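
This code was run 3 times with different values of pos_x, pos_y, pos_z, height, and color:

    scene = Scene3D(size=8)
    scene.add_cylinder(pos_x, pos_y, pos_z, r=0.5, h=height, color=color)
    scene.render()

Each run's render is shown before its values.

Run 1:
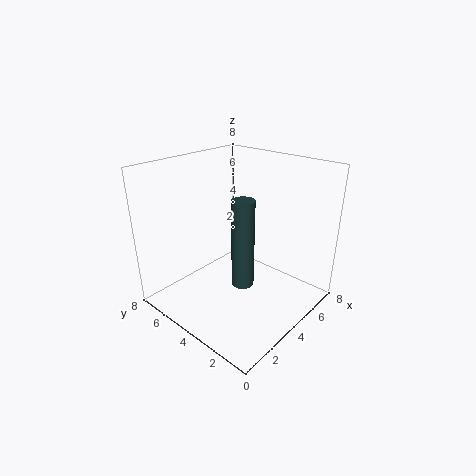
pos_x = 1.5
pos_y = 1.5
pos_z = 3.5
height = 4
color = 'darkslategray'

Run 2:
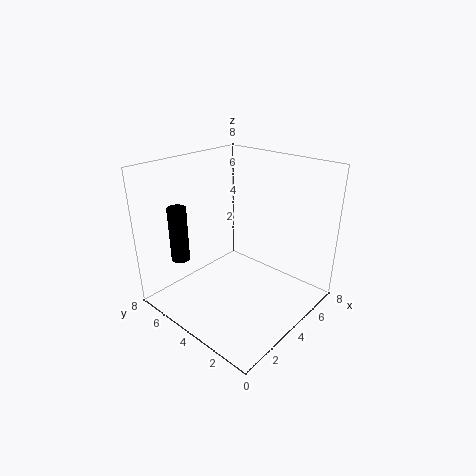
pos_x = 1.5
pos_y = 6
pos_z = 3
height = 3
color = 'black'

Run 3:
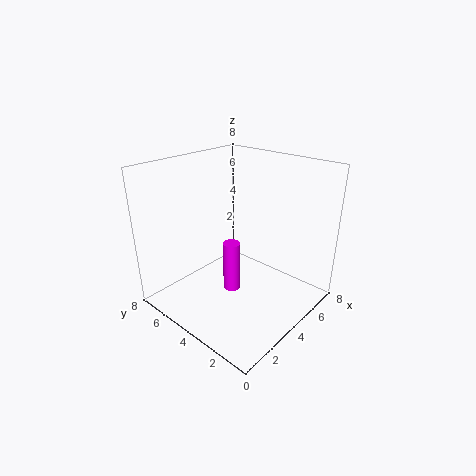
pos_x = 4
pos_y = 4.5
pos_z = 0.5
height = 3
color = 'magenta'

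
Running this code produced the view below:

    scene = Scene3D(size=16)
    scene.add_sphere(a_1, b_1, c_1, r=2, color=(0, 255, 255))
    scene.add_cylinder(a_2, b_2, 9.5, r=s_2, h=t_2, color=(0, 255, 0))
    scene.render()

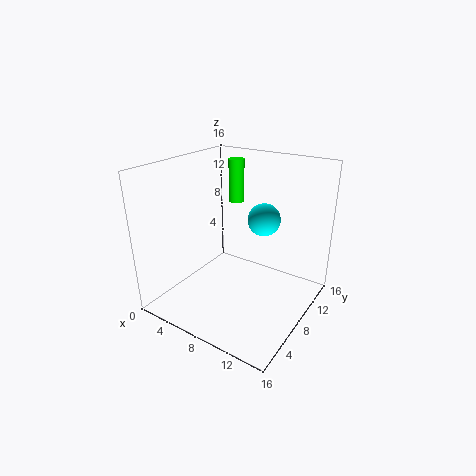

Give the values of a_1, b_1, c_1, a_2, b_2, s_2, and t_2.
a_1 = 8.5, b_1 = 13, c_1 = 8.5, a_2 = 3.5, b_2 = 14.5, s_2 = 1, t_2 = 5.5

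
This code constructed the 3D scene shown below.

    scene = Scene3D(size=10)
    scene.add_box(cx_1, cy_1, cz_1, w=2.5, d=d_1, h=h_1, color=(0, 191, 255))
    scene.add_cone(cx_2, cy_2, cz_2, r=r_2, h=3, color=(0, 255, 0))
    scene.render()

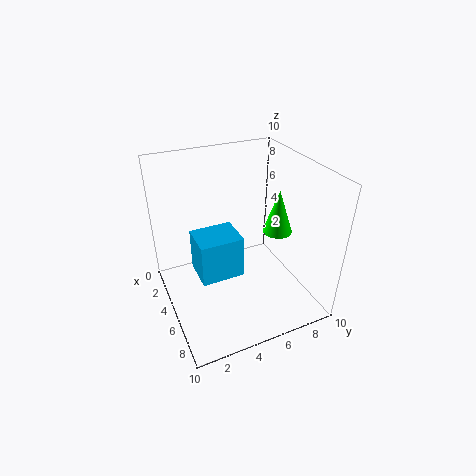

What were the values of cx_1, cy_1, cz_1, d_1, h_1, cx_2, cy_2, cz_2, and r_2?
cx_1 = 3.5; cy_1 = 2; cz_1 = 2.5; d_1 = 3; h_1 = 3; cx_2 = 6; cy_2 = 7.5; cz_2 = 5.5; r_2 = 1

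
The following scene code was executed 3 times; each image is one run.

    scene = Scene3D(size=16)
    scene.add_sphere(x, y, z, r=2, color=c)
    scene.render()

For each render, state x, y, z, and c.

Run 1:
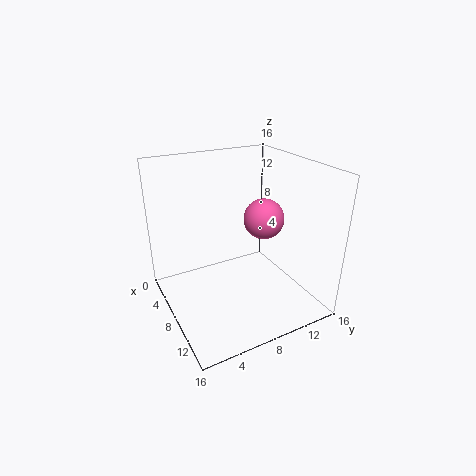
x = 11.5
y = 9
z = 11.5
c = 'hotpink'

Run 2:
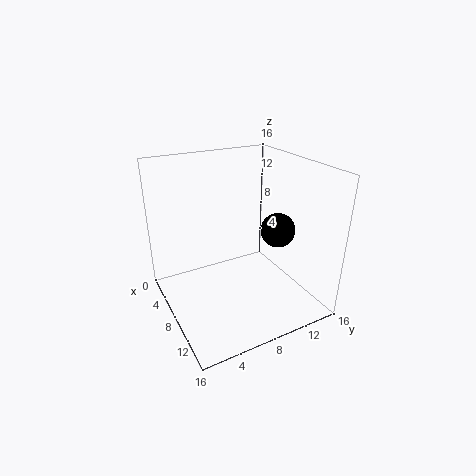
x = 8.5
y = 13
z = 8
c = 'black'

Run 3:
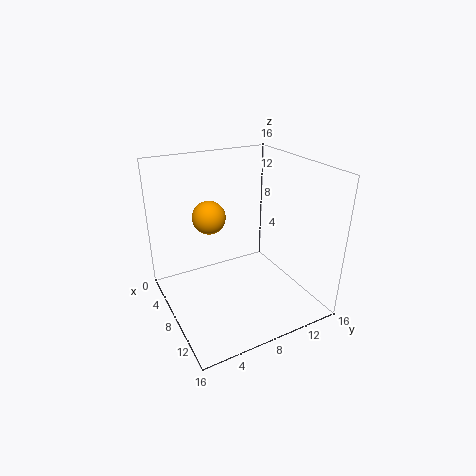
x = 3.5
y = 6.5
z = 9
c = 'orange'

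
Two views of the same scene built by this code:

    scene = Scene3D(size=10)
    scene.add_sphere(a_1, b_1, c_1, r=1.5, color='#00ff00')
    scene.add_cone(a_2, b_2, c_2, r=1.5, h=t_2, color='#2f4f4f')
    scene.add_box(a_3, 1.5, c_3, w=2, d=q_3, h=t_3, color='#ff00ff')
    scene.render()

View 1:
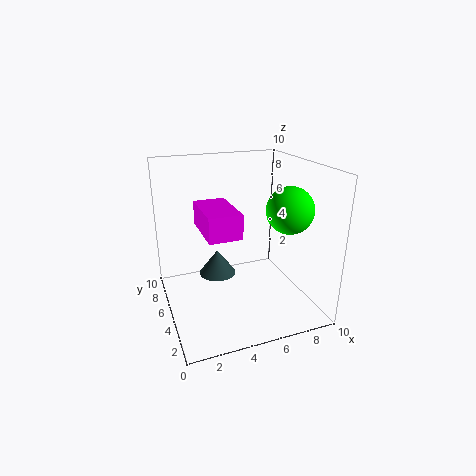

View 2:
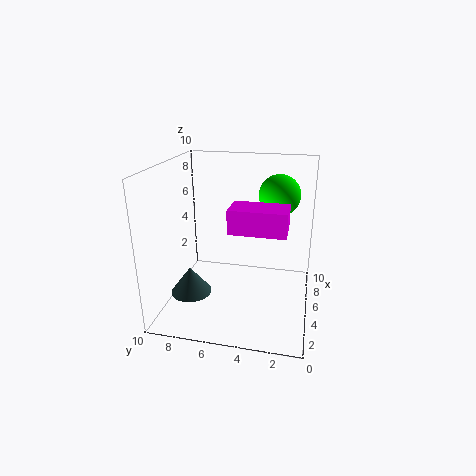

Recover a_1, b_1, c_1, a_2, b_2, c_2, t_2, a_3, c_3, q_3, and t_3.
a_1 = 7.5
b_1 = 2.5
c_1 = 7.5
a_2 = 4.5
b_2 = 8.5
c_2 = 0.5
t_2 = 2
a_3 = 2
c_3 = 6.5
q_3 = 3.5
t_3 = 1.5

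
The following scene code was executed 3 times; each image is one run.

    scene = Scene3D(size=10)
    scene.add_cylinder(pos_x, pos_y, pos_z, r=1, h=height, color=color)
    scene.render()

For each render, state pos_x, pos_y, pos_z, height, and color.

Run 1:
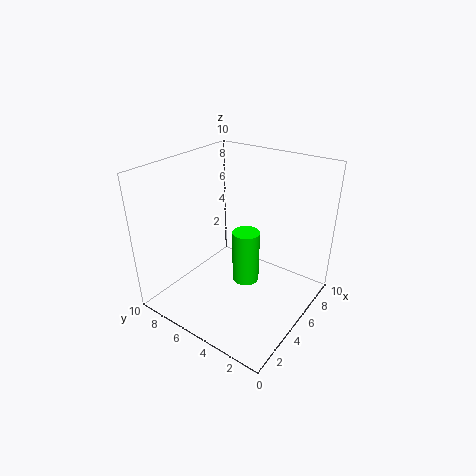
pos_x = 6, pos_y = 5, pos_z = 1, height = 4, color = 'lime'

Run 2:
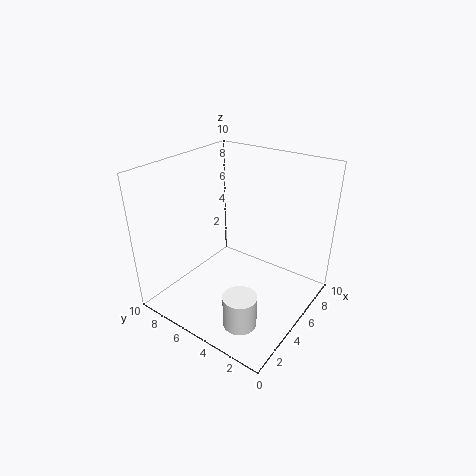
pos_x = 1, pos_y = 2, pos_z = 2, height = 2, color = 'white'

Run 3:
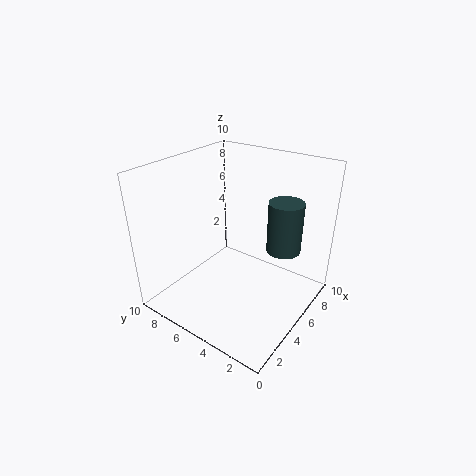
pos_x = 4, pos_y = 1, pos_z = 6, height = 3, color = 'darkslategray'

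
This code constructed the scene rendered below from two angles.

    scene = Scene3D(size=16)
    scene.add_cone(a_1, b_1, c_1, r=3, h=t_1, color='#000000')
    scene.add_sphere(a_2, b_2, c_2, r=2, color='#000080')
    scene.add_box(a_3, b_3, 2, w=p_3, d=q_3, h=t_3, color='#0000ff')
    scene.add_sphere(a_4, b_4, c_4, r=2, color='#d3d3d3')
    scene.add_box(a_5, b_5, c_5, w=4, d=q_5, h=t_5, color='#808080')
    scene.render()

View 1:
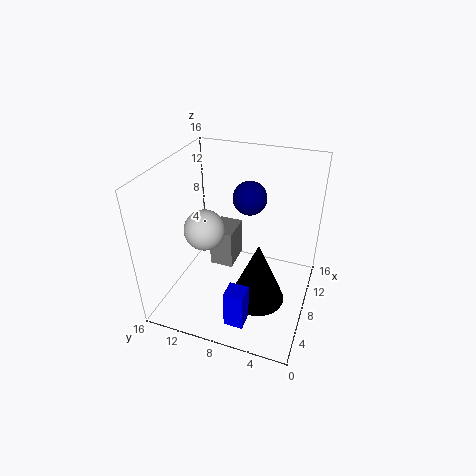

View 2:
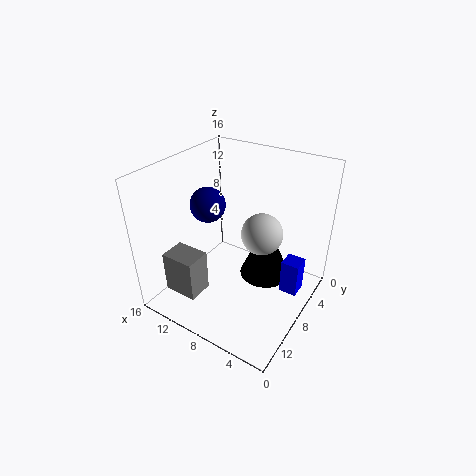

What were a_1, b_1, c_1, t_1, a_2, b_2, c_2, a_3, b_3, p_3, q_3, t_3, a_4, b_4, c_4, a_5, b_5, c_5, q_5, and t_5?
a_1 = 6; b_1 = 5; c_1 = 2; t_1 = 7; a_2 = 12; b_2 = 8; c_2 = 11; a_3 = 1; b_3 = 5; p_3 = 2; q_3 = 2; t_3 = 4; a_4 = 4; b_4 = 10; c_4 = 11; a_5 = 11; b_5 = 10; c_5 = 1; q_5 = 3; t_5 = 5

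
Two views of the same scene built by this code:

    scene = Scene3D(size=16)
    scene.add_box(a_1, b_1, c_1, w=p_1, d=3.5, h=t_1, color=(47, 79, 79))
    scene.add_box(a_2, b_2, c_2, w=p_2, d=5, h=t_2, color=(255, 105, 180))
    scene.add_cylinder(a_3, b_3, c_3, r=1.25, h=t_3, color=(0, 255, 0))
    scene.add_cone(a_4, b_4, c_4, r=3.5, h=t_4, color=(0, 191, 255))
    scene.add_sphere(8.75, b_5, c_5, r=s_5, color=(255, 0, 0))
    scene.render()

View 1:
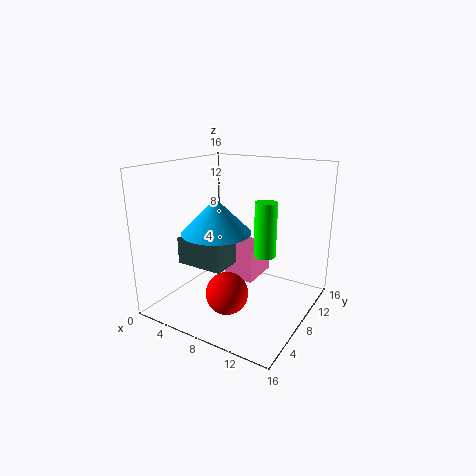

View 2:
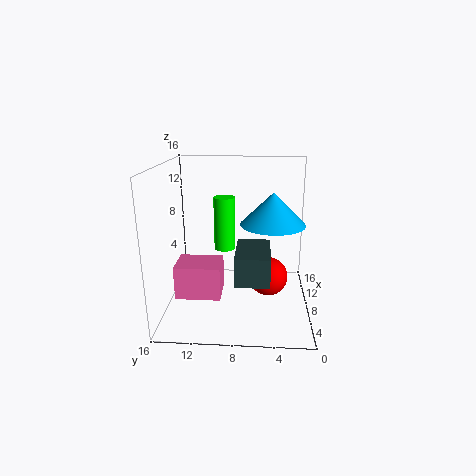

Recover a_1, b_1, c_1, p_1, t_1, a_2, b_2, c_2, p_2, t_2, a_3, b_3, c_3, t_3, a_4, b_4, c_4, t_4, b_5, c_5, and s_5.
a_1 = 2.25
b_1 = 4.5
c_1 = 5
p_1 = 5.5
t_1 = 3
a_2 = 5
b_2 = 9.75
c_2 = 1.75
p_2 = 3.75
t_2 = 3.75
a_3 = 10.5
b_3 = 9.75
c_3 = 5.75
t_3 = 6.25
a_4 = 7.75
b_4 = 4.25
c_4 = 9.75
t_4 = 3.5
b_5 = 4.5
c_5 = 3
s_5 = 2.25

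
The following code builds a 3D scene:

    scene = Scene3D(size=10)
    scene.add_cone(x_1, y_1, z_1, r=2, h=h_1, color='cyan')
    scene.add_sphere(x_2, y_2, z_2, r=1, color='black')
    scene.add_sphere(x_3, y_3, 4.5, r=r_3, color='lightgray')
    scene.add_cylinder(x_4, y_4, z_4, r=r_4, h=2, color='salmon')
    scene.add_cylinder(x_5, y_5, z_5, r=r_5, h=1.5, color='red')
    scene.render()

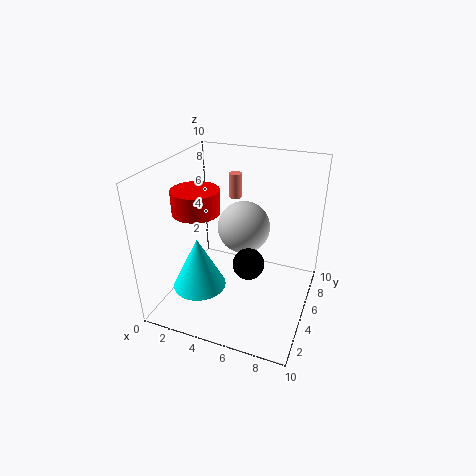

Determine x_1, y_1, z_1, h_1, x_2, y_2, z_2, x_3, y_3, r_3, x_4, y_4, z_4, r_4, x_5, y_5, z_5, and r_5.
x_1 = 2
y_1 = 4.5
z_1 = 0.5
h_1 = 4
x_2 = 6.5
y_2 = 3
z_2 = 4.5
x_3 = 4.5
y_3 = 7.5
r_3 = 2
x_4 = 3
y_4 = 9.5
z_4 = 6
r_4 = 0.5
x_5 = 3
y_5 = 3
z_5 = 7.5
r_5 = 1.5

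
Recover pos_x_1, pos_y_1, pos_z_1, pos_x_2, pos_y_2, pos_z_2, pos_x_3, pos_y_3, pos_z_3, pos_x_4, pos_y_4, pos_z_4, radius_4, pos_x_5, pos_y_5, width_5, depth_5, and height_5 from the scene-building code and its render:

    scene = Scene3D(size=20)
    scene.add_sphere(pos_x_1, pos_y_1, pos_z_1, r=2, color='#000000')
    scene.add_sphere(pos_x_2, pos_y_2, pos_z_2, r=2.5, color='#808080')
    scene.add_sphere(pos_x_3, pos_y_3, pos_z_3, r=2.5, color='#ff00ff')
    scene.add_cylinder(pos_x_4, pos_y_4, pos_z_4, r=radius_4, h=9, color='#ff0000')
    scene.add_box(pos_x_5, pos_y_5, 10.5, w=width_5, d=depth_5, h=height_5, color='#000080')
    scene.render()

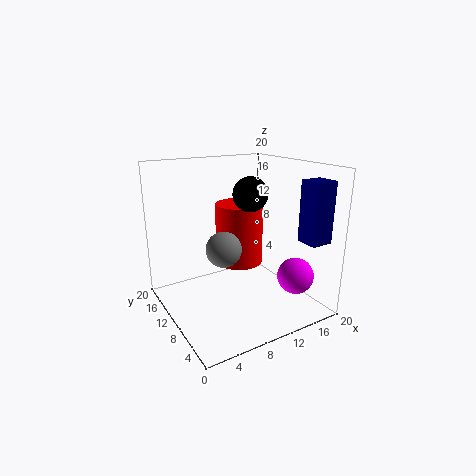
pos_x_1 = 8
pos_y_1 = 4
pos_z_1 = 17.5
pos_x_2 = 8
pos_y_2 = 10.5
pos_z_2 = 8.5
pos_x_3 = 16
pos_y_3 = 4.5
pos_z_3 = 5
pos_x_4 = 12
pos_y_4 = 13
pos_z_4 = 5
radius_4 = 3.5
pos_x_5 = 15.5
pos_y_5 = 1
width_5 = 3
depth_5 = 3
height_5 = 8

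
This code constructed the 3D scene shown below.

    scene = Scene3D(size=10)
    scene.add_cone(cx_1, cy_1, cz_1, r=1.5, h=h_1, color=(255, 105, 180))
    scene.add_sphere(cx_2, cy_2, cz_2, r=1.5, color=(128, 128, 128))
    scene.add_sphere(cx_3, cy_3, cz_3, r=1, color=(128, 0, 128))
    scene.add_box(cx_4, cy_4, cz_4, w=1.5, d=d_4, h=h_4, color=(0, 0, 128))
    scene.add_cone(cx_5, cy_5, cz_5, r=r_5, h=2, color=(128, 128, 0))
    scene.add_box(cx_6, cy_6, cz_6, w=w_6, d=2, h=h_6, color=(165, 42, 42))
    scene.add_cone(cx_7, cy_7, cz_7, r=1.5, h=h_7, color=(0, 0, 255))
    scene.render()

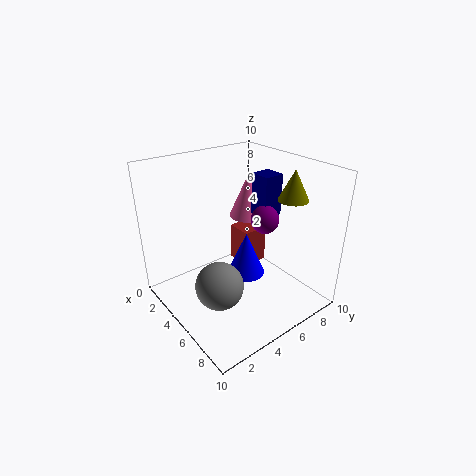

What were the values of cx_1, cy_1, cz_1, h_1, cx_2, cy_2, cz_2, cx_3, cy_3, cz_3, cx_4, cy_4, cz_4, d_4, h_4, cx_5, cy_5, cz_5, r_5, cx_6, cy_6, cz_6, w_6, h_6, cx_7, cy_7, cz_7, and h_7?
cx_1 = 2.5; cy_1 = 8; cz_1 = 5; h_1 = 3.5; cx_2 = 7; cy_2 = 2; cz_2 = 3.5; cx_3 = 5.5; cy_3 = 7; cz_3 = 6; cx_4 = 4; cy_4 = 7; cz_4 = 6; d_4 = 1.5; h_4 = 3; cx_5 = 7.5; cy_5 = 7.5; cz_5 = 8; r_5 = 1; cx_6 = 1.5; cy_6 = 7; cz_6 = 1; w_6 = 2; h_6 = 3; cx_7 = 3.5; cy_7 = 7; cz_7 = 0.5; h_7 = 3.5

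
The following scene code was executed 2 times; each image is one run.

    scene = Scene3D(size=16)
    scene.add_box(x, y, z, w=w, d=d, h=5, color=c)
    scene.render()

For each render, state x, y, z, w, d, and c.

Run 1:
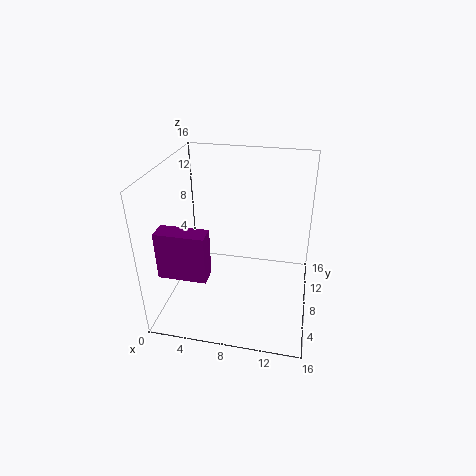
x = 1, y = 2, z = 6, w = 5, d = 2, c = 'purple'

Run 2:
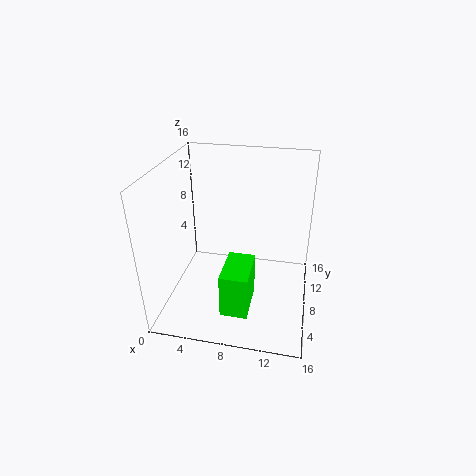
x = 7, y = 3, z = 1, w = 3, d = 5, c = 'lime'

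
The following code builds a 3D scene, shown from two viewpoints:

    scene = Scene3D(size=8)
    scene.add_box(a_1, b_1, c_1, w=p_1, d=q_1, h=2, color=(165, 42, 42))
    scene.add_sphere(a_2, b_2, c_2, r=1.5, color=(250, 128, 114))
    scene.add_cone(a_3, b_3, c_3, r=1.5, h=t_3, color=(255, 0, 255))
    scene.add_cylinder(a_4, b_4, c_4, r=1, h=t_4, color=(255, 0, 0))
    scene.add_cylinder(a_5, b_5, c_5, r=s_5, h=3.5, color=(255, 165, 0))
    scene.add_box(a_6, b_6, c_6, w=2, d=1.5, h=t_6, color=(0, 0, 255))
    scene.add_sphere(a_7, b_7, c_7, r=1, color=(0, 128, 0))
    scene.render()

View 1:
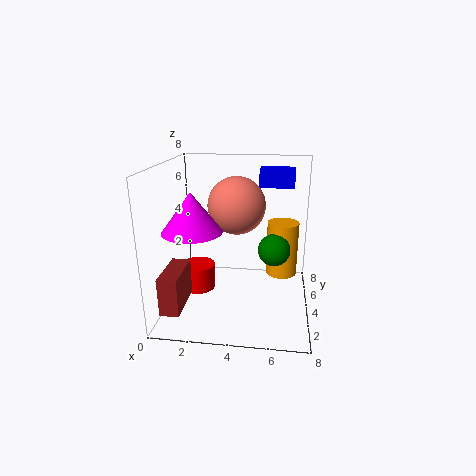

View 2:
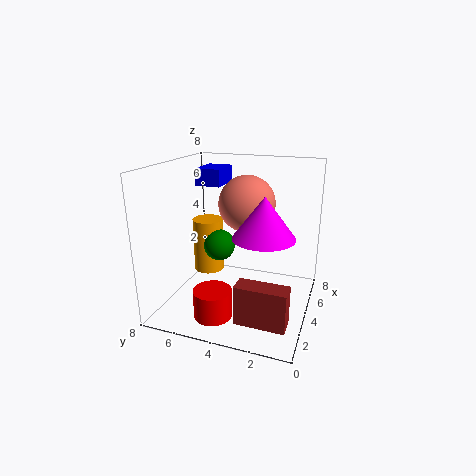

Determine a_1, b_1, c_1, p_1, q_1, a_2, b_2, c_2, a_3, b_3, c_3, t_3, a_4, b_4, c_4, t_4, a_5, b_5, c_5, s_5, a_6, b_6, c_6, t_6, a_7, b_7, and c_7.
a_1 = 0.5; b_1 = 0.5; c_1 = 1; p_1 = 1; q_1 = 2.5; a_2 = 4; b_2 = 3.5; c_2 = 6; a_3 = 2; b_3 = 2; c_3 = 5; t_3 = 2; a_4 = 1.5; b_4 = 4.5; c_4 = 0.5; t_4 = 1.5; a_5 = 6.5; b_5 = 7; c_5 = 0.5; s_5 = 1; a_6 = 5; b_6 = 5.5; c_6 = 6.5; t_6 = 1; a_7 = 6; b_7 = 6; c_7 = 2.5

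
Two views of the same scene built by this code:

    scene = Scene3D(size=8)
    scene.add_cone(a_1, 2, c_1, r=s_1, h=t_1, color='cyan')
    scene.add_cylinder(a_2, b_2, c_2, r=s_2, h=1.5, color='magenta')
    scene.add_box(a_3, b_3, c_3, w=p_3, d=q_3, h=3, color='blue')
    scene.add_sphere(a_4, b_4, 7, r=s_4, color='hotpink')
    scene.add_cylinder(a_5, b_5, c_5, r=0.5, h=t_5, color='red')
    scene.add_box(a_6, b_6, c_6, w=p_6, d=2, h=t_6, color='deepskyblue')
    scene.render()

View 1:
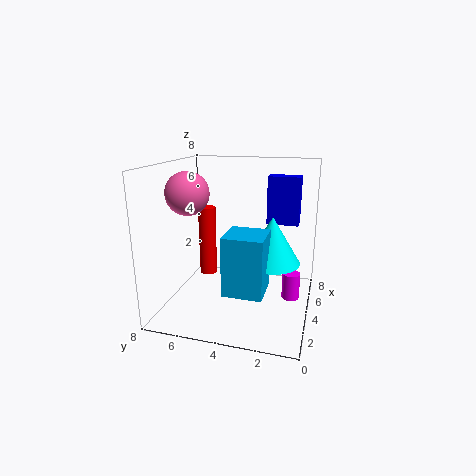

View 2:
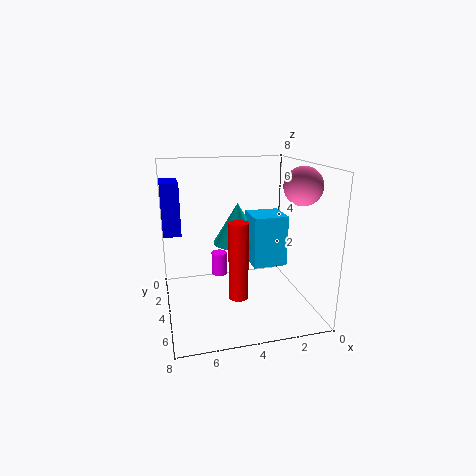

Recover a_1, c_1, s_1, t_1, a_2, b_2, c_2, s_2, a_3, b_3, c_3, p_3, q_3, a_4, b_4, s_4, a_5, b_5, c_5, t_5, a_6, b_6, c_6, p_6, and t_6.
a_1 = 3.5; c_1 = 3; s_1 = 1.5; t_1 = 2.5; a_2 = 4.5; b_2 = 1; c_2 = 0.5; s_2 = 0.5; a_3 = 7; b_3 = 1; c_3 = 4; p_3 = 1; q_3 = 2; a_4 = 1; b_4 = 5.5; s_4 = 1; a_5 = 4.5; b_5 = 6; c_5 = 1.5; t_5 = 4; a_6 = 1; b_6 = 2; c_6 = 2; p_6 = 2; t_6 = 3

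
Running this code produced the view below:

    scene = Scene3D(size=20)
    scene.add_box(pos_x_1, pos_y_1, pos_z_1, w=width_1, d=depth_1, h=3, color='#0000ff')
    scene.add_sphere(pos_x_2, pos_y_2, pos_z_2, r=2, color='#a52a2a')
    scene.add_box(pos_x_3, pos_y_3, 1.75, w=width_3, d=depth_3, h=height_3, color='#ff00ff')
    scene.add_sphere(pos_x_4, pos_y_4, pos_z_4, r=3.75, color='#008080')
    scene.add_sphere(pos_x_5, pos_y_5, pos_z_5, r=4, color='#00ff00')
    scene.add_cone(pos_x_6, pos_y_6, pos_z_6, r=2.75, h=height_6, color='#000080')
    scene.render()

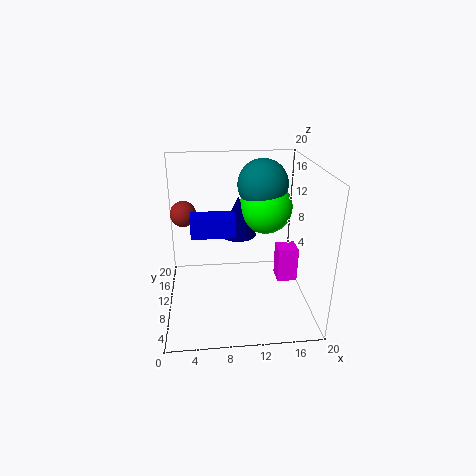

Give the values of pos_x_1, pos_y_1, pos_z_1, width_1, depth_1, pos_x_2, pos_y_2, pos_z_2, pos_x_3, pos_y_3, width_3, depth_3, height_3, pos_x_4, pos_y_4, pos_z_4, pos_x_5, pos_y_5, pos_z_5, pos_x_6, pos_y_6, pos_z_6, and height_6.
pos_x_1 = 3.5, pos_y_1 = 10.5, pos_z_1 = 9.75, width_1 = 6.25, depth_1 = 3, pos_x_2 = 2.25, pos_y_2 = 16.75, pos_z_2 = 11.25, pos_x_3 = 16.25, pos_y_3 = 11, width_3 = 3, depth_3 = 3, height_3 = 5.25, pos_x_4 = 14.25, pos_y_4 = 15.25, pos_z_4 = 16, pos_x_5 = 14.75, pos_y_5 = 15, pos_z_5 = 12.5, pos_x_6 = 10.5, pos_y_6 = 14.5, pos_z_6 = 8.5, height_6 = 6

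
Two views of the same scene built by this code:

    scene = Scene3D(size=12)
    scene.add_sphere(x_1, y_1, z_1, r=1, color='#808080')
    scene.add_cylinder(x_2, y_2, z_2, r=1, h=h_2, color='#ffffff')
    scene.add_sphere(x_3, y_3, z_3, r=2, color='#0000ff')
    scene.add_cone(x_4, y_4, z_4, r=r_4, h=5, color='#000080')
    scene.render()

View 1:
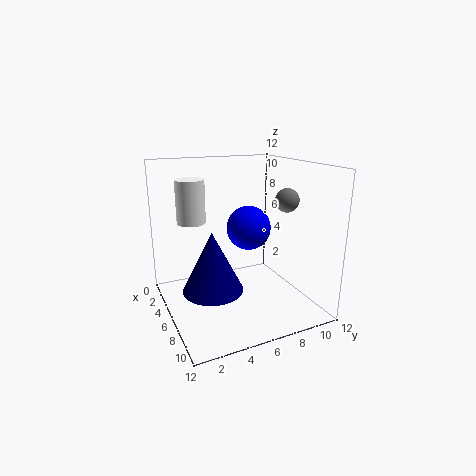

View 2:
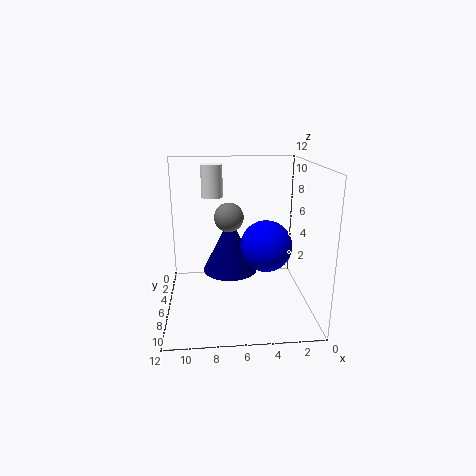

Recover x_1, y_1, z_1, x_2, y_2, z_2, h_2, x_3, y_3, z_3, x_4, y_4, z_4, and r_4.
x_1 = 7; y_1 = 10; z_1 = 9; x_2 = 8; y_2 = 1.5; z_2 = 8.5; h_2 = 3; x_3 = 4; y_3 = 8; z_3 = 6; x_4 = 6.5; y_4 = 3.5; z_4 = 2; r_4 = 2.5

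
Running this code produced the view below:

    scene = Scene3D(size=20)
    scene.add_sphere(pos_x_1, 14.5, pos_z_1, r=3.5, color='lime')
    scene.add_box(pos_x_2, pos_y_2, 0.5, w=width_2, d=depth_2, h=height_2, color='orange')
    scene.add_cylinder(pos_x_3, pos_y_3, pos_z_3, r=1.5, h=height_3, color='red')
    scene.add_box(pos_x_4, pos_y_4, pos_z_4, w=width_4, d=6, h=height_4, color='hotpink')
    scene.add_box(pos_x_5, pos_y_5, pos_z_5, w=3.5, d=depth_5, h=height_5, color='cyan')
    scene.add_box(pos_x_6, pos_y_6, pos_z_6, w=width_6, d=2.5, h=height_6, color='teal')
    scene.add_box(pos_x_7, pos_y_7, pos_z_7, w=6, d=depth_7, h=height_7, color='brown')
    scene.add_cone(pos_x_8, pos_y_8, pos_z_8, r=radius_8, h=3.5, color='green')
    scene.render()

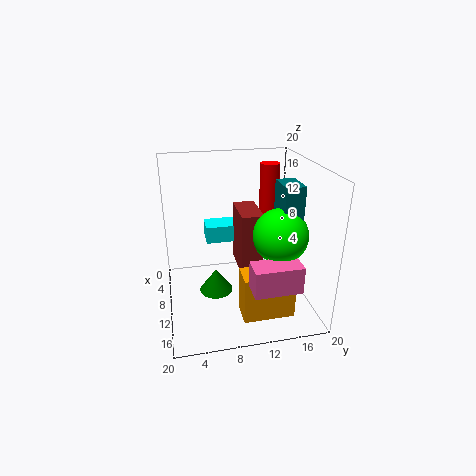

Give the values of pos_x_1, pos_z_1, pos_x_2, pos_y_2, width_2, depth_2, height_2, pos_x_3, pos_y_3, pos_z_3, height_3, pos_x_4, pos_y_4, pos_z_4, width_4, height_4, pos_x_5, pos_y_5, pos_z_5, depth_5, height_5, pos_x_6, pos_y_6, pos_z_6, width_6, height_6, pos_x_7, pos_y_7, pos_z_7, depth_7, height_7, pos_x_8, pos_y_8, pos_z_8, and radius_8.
pos_x_1 = 14.5
pos_z_1 = 12
pos_x_2 = 13
pos_y_2 = 9.5
width_2 = 3.5
depth_2 = 7
height_2 = 6.5
pos_x_3 = 3
pos_y_3 = 16.5
pos_z_3 = 10
height_3 = 8.5
pos_x_4 = 16.5
pos_y_4 = 10
pos_z_4 = 6.5
width_4 = 3
height_4 = 3.5
pos_x_5 = 3.5
pos_y_5 = 6
pos_z_5 = 8
depth_5 = 5
height_5 = 2.5
pos_x_6 = 11.5
pos_y_6 = 14.5
pos_z_6 = 14
width_6 = 4
height_6 = 4.5
pos_x_7 = 6.5
pos_y_7 = 10
pos_z_7 = 5.5
depth_7 = 3
height_7 = 8.5
pos_x_8 = 8
pos_y_8 = 7
pos_z_8 = 0.5
radius_8 = 2.5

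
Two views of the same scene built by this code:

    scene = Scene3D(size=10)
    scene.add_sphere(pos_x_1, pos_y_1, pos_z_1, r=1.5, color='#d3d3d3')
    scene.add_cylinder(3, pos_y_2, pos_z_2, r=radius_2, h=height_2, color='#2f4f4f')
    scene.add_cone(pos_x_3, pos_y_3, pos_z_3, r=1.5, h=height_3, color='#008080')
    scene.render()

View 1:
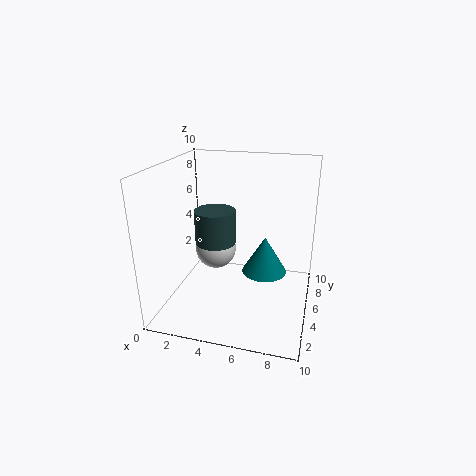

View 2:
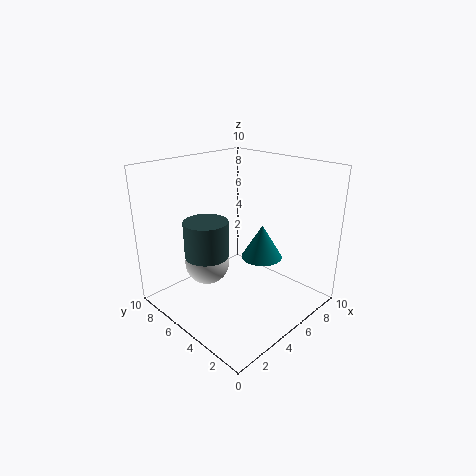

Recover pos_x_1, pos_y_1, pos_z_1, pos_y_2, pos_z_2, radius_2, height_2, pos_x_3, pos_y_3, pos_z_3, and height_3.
pos_x_1 = 3, pos_y_1 = 6, pos_z_1 = 3.5, pos_y_2 = 6, pos_z_2 = 4, radius_2 = 1.5, height_2 = 2.5, pos_x_3 = 7, pos_y_3 = 4.5, pos_z_3 = 3, height_3 = 2.5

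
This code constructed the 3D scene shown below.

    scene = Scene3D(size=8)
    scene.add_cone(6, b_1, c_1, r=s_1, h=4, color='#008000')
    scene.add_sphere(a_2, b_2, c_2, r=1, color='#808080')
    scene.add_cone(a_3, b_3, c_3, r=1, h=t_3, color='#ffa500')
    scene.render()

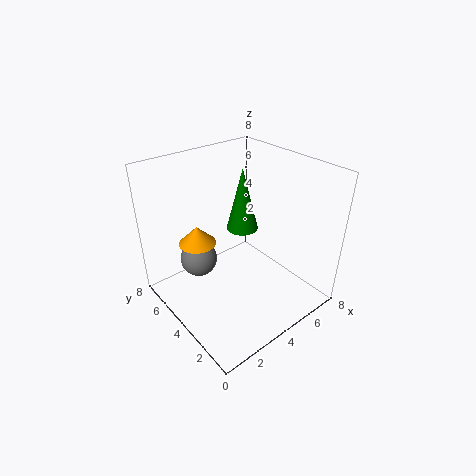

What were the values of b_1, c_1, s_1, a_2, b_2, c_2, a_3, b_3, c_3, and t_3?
b_1 = 6, c_1 = 3, s_1 = 1, a_2 = 2, b_2 = 5, c_2 = 3, a_3 = 2, b_3 = 5, c_3 = 4, t_3 = 1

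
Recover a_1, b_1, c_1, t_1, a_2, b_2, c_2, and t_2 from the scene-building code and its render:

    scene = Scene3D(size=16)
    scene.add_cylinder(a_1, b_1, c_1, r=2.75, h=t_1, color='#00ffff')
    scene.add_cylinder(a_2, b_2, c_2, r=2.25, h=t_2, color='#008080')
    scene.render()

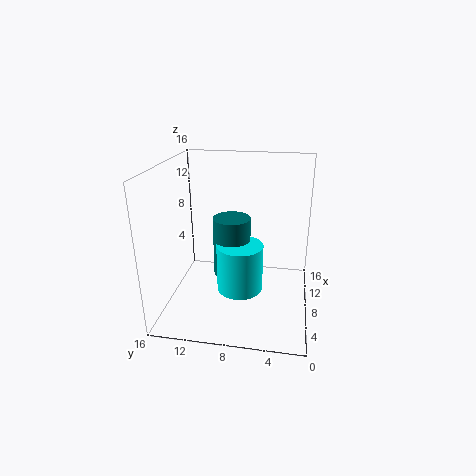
a_1 = 9.25, b_1 = 8, c_1 = 0.75, t_1 = 5.75, a_2 = 10.75, b_2 = 9.25, c_2 = 2, t_2 = 7.25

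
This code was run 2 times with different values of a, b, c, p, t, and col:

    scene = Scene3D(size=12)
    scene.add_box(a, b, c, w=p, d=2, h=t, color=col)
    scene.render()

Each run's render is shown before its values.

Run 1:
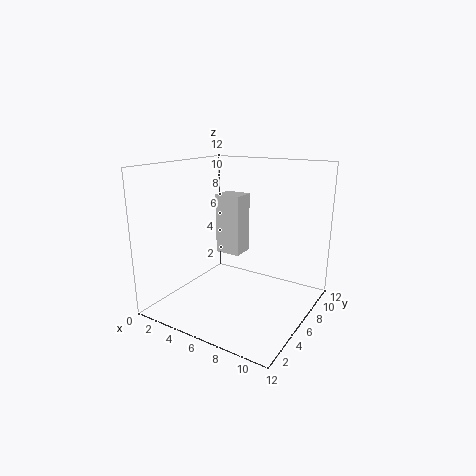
a = 3.25, b = 6.75, c = 4, p = 2.25, t = 5.25, col = 'lightgray'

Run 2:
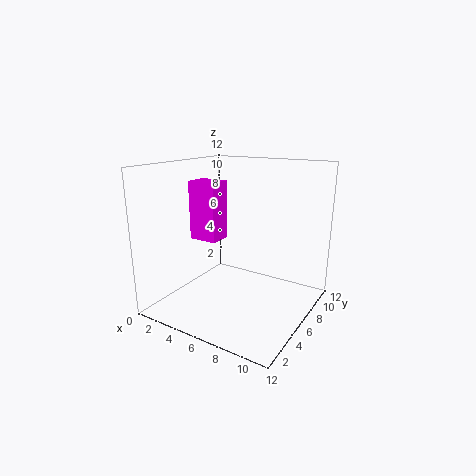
a = 1.75, b = 5, c = 5.5, p = 2.5, t = 5, col = 'magenta'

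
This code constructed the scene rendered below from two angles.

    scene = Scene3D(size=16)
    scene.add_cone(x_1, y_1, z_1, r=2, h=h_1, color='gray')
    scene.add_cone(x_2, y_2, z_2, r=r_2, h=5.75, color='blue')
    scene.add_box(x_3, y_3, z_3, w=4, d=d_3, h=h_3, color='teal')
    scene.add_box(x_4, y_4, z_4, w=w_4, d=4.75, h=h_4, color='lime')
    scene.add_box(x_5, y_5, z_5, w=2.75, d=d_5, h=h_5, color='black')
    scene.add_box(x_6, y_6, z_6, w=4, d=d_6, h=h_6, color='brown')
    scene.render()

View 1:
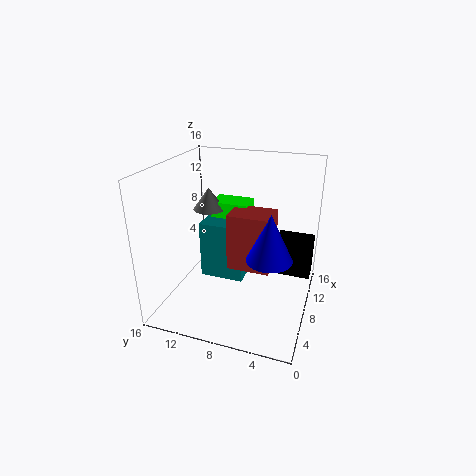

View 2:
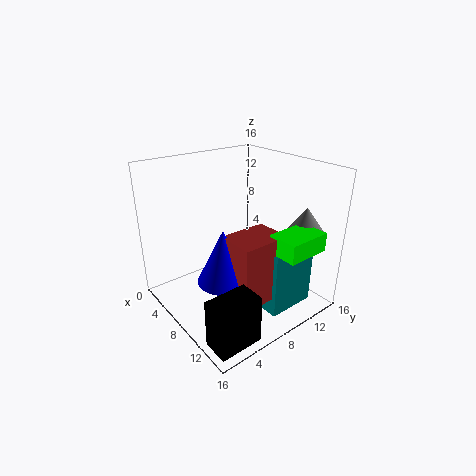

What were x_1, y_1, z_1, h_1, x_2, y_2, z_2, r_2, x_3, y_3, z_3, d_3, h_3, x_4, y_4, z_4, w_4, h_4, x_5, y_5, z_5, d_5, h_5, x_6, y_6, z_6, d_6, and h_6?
x_1 = 12.75; y_1 = 13.5; z_1 = 9; h_1 = 2.75; x_2 = 9.75; y_2 = 4.75; z_2 = 4.75; r_2 = 2.75; x_3 = 10; y_3 = 8.25; z_3 = 0.75; d_3 = 5.5; h_3 = 7.25; x_4 = 12.5; y_4 = 8.5; z_4 = 8; w_4 = 3.25; h_4 = 2; x_5 = 13; y_5 = 0.25; z_5 = 1; d_5 = 4.5; h_5 = 5; x_6 = 9.5; y_6 = 4.75; z_6 = 2.75; d_6 = 5.25; h_6 = 7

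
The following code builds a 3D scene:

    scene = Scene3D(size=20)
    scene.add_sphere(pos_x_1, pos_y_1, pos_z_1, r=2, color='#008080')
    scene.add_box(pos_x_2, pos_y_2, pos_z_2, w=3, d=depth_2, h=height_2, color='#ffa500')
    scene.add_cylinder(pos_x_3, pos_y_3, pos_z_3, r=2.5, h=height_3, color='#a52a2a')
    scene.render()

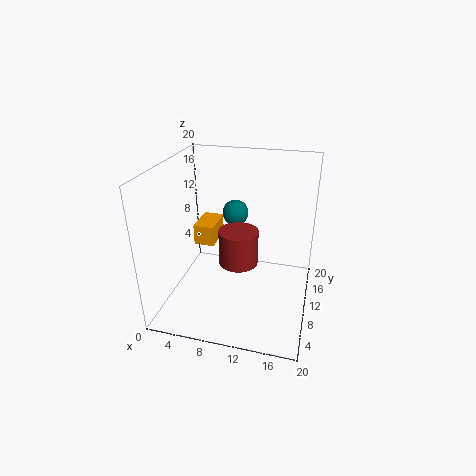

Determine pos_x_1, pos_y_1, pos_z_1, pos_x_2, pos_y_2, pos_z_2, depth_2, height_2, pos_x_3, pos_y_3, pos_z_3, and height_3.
pos_x_1 = 8, pos_y_1 = 16, pos_z_1 = 11, pos_x_2 = 3, pos_y_2 = 11, pos_z_2 = 7.5, depth_2 = 5, height_2 = 3, pos_x_3 = 11, pos_y_3 = 6.5, pos_z_3 = 8.5, height_3 = 4.5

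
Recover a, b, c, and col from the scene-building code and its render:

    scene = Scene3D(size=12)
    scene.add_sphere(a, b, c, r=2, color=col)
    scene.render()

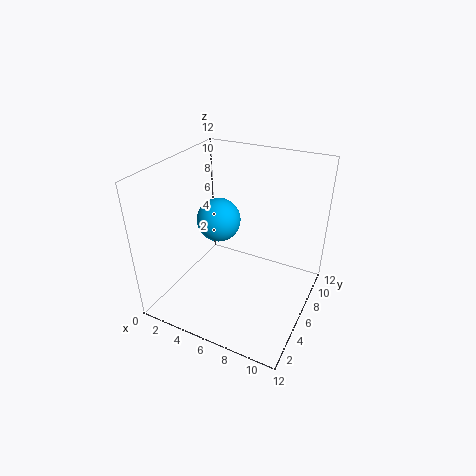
a = 3
b = 8
c = 6
col = 'deepskyblue'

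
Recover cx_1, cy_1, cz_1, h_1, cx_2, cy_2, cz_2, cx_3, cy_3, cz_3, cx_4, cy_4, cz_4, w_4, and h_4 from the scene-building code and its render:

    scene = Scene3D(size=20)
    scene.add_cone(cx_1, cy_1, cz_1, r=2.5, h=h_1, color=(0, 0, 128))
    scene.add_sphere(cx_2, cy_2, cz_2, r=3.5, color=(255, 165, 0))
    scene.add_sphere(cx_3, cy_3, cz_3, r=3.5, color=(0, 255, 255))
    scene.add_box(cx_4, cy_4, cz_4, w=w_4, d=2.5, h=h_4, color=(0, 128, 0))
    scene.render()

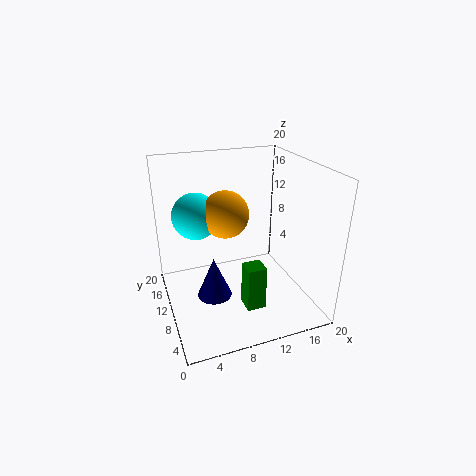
cx_1 = 6.5; cy_1 = 10.5; cz_1 = 1; h_1 = 6; cx_2 = 9.5; cy_2 = 14; cz_2 = 12; cx_3 = 5.5; cy_3 = 16; cz_3 = 11.5; cx_4 = 9; cy_4 = 3.5; cz_4 = 2.5; w_4 = 2.5; h_4 = 6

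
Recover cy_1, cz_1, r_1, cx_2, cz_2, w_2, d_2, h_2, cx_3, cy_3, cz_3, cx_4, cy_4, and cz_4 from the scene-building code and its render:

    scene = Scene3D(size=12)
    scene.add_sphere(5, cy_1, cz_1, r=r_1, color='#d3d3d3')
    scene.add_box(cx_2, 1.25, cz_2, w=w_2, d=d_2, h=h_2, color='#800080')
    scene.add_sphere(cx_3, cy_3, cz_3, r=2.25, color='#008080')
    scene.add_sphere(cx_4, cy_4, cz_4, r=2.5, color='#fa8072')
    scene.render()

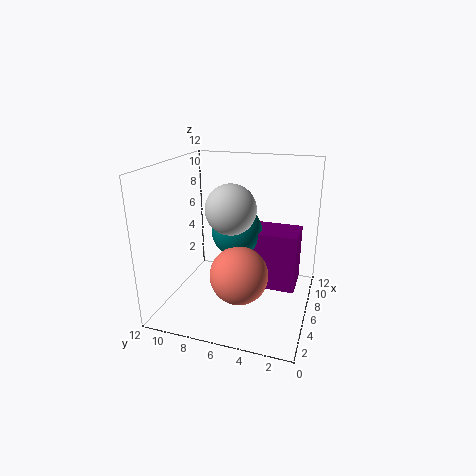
cy_1 = 6.25; cz_1 = 8.75; r_1 = 2; cx_2 = 7.25; cz_2 = 0.75; w_2 = 3.25; d_2 = 4; h_2 = 5.25; cx_3 = 8; cy_3 = 6.75; cz_3 = 5.75; cx_4 = 5.5; cy_4 = 5.75; cz_4 = 2.75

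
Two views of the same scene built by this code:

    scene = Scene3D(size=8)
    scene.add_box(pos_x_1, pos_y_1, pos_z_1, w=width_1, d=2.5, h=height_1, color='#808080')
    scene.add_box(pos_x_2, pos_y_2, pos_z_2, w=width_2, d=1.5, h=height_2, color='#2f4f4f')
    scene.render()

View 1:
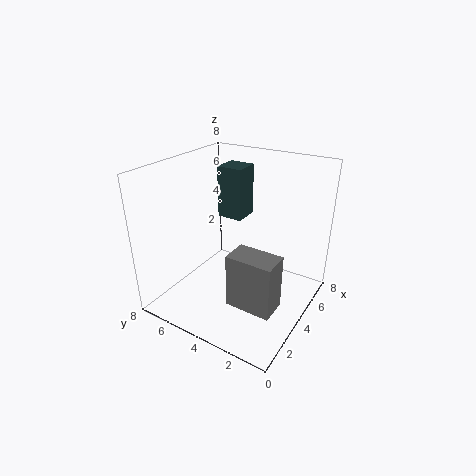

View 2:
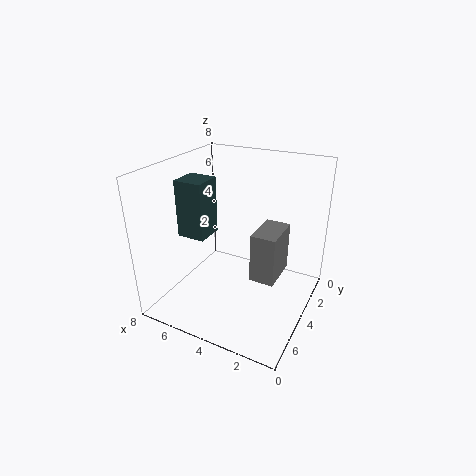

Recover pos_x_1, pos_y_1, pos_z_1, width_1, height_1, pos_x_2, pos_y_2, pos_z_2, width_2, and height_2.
pos_x_1 = 2
pos_y_1 = 1
pos_z_1 = 1
width_1 = 1.5
height_1 = 3
pos_x_2 = 5
pos_y_2 = 4.5
pos_z_2 = 4.5
width_2 = 1.5
height_2 = 3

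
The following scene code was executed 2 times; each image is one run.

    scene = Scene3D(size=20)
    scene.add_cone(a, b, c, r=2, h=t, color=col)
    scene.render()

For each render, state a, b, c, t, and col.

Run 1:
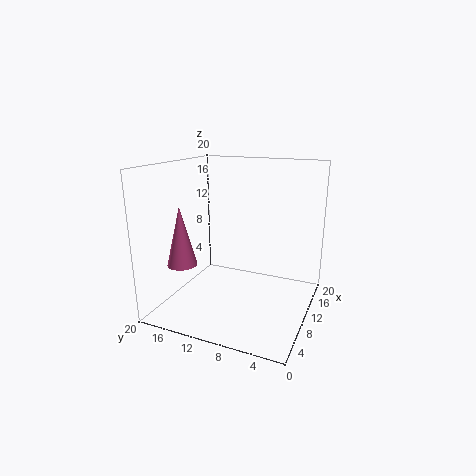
a = 5
b = 16
c = 7
t = 8
col = 'hotpink'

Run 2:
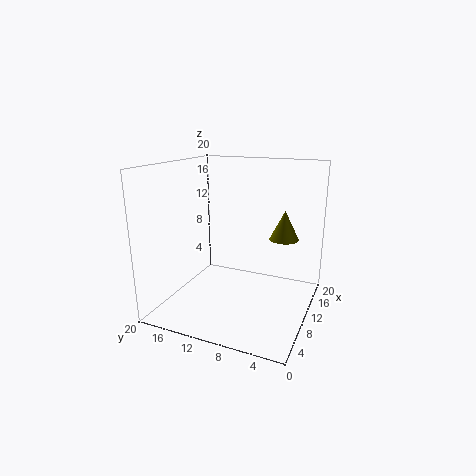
a = 12
b = 4
c = 10
t = 4
col = 'olive'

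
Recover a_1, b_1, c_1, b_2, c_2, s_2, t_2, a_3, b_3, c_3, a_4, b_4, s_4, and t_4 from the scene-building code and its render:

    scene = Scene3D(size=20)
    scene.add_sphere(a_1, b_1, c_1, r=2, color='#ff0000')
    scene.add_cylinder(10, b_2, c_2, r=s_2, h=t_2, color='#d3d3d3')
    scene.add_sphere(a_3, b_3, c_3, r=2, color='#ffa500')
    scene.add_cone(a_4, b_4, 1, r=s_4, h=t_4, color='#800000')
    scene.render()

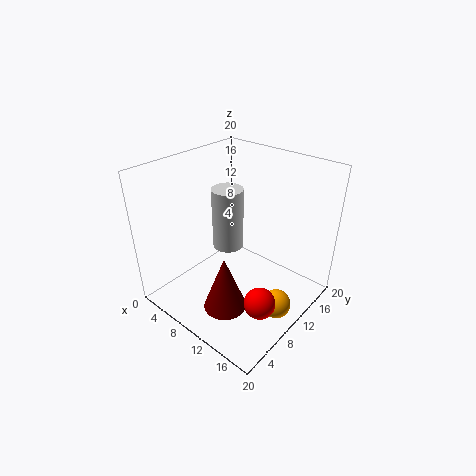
a_1 = 17
b_1 = 6
c_1 = 5
b_2 = 8
c_2 = 10
s_2 = 2
t_2 = 8
a_3 = 17
b_3 = 10
c_3 = 2
a_4 = 11
b_4 = 6
s_4 = 3
t_4 = 8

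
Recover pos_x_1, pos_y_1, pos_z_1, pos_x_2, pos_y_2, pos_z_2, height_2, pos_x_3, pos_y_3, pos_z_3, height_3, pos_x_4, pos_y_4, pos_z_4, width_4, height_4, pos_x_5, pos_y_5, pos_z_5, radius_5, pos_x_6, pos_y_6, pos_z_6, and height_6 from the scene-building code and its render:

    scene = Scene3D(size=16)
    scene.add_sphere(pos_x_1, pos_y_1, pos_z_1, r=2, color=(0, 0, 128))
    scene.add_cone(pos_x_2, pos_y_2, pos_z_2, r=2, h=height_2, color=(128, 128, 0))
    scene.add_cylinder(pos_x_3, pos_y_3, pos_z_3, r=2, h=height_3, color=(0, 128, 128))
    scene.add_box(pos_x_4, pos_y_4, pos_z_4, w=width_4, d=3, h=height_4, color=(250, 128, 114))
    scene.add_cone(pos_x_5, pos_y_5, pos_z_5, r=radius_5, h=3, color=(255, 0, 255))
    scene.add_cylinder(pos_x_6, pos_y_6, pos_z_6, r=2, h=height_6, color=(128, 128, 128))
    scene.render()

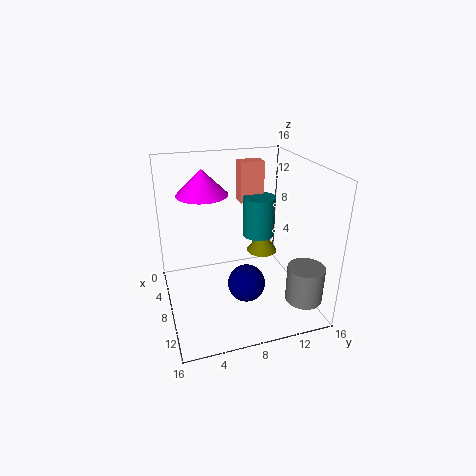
pos_x_1 = 11
pos_y_1 = 8
pos_z_1 = 4
pos_x_2 = 3
pos_y_2 = 13
pos_z_2 = 3
height_2 = 3
pos_x_3 = 4
pos_y_3 = 12
pos_z_3 = 6
height_3 = 5
pos_x_4 = 1
pos_y_4 = 10
pos_z_4 = 10
width_4 = 2
height_4 = 5
pos_x_5 = 4
pos_y_5 = 5
pos_z_5 = 12
radius_5 = 3
pos_x_6 = 13
pos_y_6 = 14
pos_z_6 = 2
height_6 = 4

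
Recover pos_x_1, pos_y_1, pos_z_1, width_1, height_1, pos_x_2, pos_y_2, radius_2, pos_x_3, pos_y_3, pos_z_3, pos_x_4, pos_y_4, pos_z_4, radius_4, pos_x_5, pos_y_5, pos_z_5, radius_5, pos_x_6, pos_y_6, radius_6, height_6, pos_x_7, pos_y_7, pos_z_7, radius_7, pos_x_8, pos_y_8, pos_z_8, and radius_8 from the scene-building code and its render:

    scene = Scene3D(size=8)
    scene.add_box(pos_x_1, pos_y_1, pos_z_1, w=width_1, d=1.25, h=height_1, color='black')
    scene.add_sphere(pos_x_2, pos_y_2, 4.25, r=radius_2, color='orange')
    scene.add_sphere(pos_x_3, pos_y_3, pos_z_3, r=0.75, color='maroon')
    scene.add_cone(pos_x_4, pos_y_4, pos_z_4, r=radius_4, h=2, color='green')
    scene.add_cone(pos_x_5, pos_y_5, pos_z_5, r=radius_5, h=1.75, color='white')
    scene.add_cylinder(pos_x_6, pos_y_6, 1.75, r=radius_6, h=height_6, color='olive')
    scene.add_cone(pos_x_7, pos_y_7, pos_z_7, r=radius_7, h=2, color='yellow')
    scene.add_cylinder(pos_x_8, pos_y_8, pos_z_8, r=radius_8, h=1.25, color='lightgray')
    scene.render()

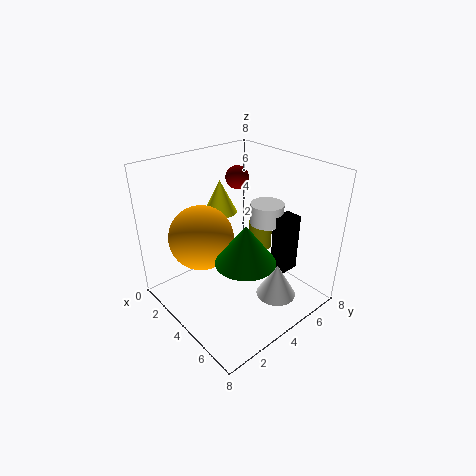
pos_x_1 = 4.5
pos_y_1 = 6.25
pos_z_1 = 1.25
width_1 = 1
height_1 = 3.5
pos_x_2 = 3
pos_y_2 = 2.25
radius_2 = 1.75
pos_x_3 = 0.75
pos_y_3 = 6.75
pos_z_3 = 6
pos_x_4 = 6
pos_y_4 = 2.75
pos_z_4 = 4
radius_4 = 1.5
pos_x_5 = 7
pos_y_5 = 4
pos_z_5 = 2
radius_5 = 1
pos_x_6 = 2.75
pos_y_6 = 7
radius_6 = 0.75
height_6 = 1.75
pos_x_7 = 1.5
pos_y_7 = 4.75
pos_z_7 = 4.5
radius_7 = 1
pos_x_8 = 3.75
pos_y_8 = 6.5
pos_z_8 = 4
radius_8 = 1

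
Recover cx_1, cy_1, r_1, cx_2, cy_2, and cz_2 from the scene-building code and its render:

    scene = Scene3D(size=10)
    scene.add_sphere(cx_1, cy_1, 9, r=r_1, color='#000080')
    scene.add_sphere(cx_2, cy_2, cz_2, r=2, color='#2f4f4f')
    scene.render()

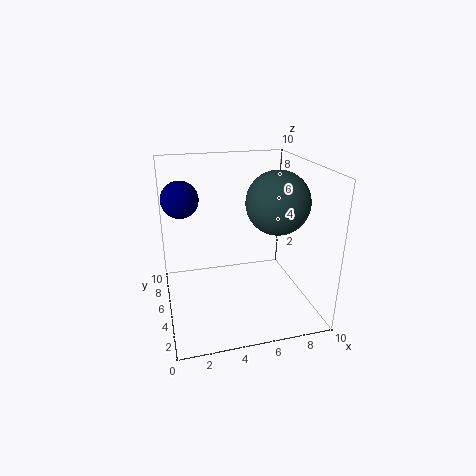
cx_1 = 1; cy_1 = 2; r_1 = 1; cx_2 = 7; cy_2 = 3; cz_2 = 8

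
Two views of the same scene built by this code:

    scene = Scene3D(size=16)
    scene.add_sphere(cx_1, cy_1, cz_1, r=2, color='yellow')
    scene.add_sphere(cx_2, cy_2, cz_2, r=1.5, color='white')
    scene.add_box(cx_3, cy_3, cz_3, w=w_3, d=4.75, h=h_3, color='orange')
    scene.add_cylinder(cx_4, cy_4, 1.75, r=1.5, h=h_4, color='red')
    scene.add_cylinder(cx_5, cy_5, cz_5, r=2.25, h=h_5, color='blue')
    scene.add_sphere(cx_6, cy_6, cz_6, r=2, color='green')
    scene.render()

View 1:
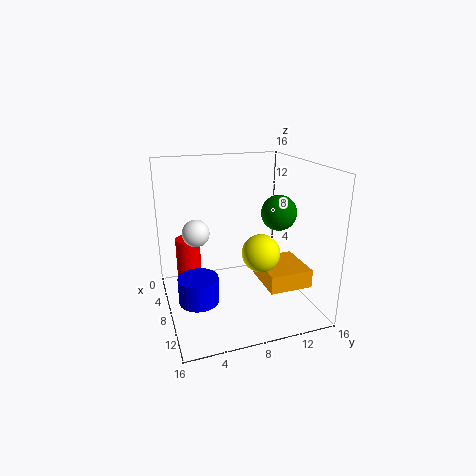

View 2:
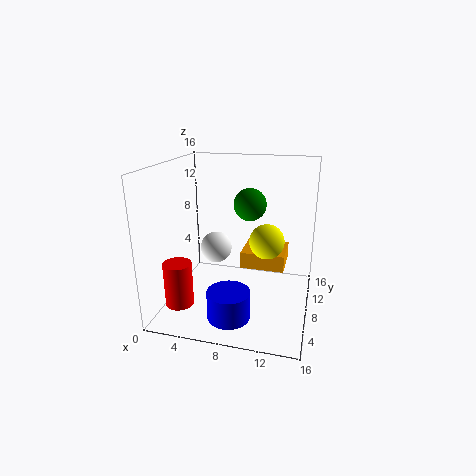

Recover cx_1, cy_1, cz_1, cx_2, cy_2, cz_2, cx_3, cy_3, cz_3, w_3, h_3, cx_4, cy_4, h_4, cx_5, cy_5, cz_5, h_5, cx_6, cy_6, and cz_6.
cx_1 = 11; cy_1 = 9.5; cz_1 = 7.25; cx_2 = 7; cy_2 = 3.5; cz_2 = 8.75; cx_3 = 7.75; cy_3 = 10; cz_3 = 3.25; w_3 = 5.25; h_3 = 2; cx_4 = 2.75; cy_4 = 3.25; h_4 = 4.75; cx_5 = 8.25; cy_5 = 3.25; cz_5 = 1; h_5 = 3; cx_6 = 8.25; cy_6 = 12.75; cz_6 = 10.5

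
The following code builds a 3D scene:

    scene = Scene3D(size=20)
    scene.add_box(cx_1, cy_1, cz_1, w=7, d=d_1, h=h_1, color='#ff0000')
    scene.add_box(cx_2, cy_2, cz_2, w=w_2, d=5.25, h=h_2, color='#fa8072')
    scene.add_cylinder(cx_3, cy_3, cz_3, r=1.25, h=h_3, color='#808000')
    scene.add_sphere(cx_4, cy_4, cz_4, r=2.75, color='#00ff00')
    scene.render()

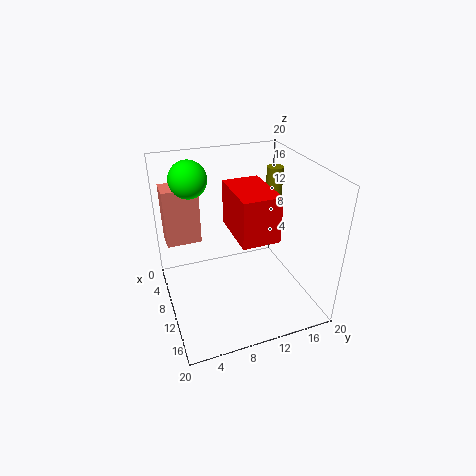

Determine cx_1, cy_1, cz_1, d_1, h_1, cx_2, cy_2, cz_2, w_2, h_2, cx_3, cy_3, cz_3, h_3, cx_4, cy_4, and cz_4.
cx_1 = 11.25
cy_1 = 7.5
cz_1 = 13.75
d_1 = 4.5
h_1 = 5.5
cx_2 = 0.25
cy_2 = 1
cz_2 = 6.75
w_2 = 3.75
h_2 = 8.75
cx_3 = 4.5
cy_3 = 18
cz_3 = 8.25
h_3 = 9.25
cx_4 = 3.25
cy_4 = 5
cz_4 = 16.75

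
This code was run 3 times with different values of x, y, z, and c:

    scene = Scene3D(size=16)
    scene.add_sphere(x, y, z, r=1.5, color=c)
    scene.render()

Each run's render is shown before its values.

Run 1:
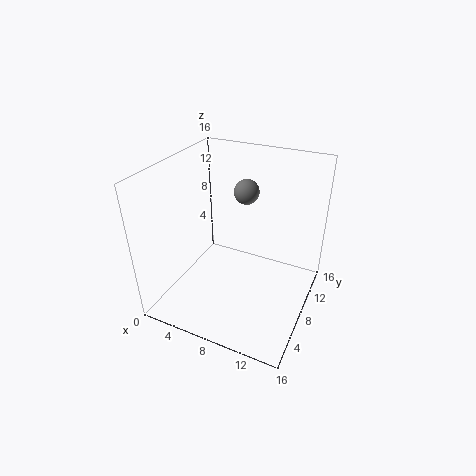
x = 7
y = 12.5
z = 11.5
c = 'gray'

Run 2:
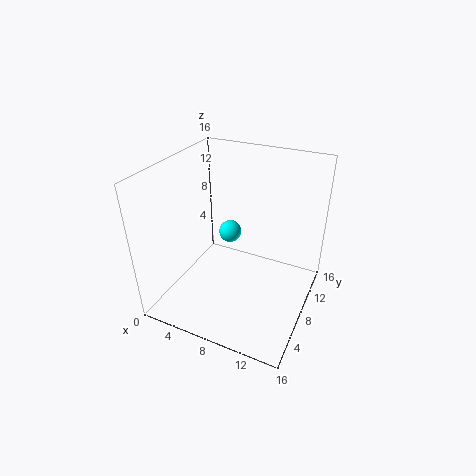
x = 4
y = 14
z = 4.5
c = 'cyan'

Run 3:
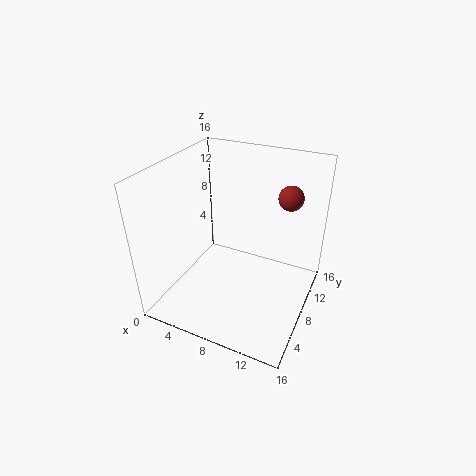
x = 12
y = 14
z = 11
c = 'brown'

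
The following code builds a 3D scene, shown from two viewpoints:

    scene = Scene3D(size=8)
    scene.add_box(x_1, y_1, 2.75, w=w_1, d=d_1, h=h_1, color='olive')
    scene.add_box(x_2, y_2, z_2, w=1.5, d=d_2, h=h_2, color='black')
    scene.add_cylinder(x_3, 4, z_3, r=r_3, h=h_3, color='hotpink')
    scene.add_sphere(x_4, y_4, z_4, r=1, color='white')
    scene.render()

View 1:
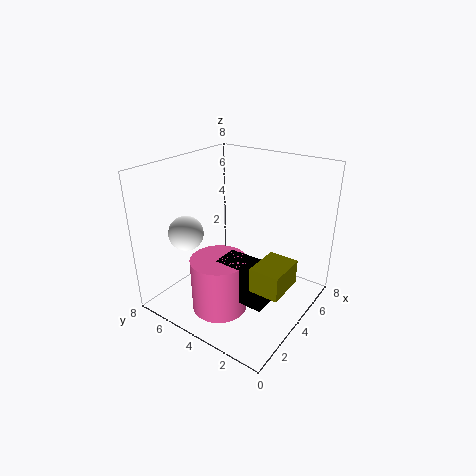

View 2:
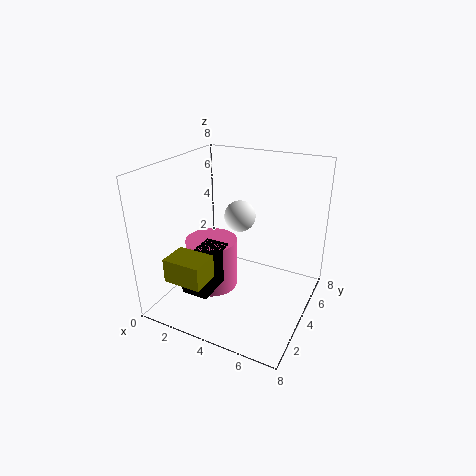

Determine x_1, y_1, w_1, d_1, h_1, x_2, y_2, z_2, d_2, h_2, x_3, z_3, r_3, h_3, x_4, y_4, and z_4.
x_1 = 1.75, y_1 = 0.25, w_1 = 2, d_1 = 1.5, h_1 = 1.25, x_2 = 2, y_2 = 1.25, z_2 = 1.5, d_2 = 2.75, h_2 = 2, x_3 = 2.25, z_3 = 0.5, r_3 = 1.5, h_3 = 3, x_4 = 2.75, y_4 = 6.75, z_4 = 4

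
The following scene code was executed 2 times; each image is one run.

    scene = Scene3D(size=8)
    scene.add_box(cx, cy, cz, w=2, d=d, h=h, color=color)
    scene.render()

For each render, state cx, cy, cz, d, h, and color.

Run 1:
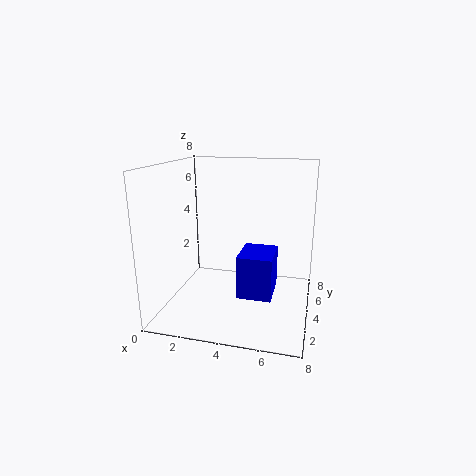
cx = 4
cy = 3.5
cz = 0.5
d = 2.5
h = 2.5
color = 'blue'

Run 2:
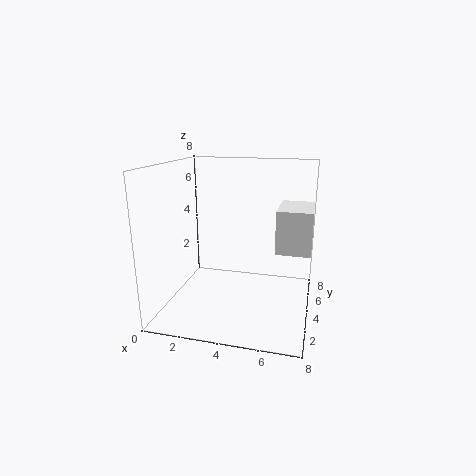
cx = 6
cy = 4.5
cz = 3
d = 3
h = 2.5
color = 'white'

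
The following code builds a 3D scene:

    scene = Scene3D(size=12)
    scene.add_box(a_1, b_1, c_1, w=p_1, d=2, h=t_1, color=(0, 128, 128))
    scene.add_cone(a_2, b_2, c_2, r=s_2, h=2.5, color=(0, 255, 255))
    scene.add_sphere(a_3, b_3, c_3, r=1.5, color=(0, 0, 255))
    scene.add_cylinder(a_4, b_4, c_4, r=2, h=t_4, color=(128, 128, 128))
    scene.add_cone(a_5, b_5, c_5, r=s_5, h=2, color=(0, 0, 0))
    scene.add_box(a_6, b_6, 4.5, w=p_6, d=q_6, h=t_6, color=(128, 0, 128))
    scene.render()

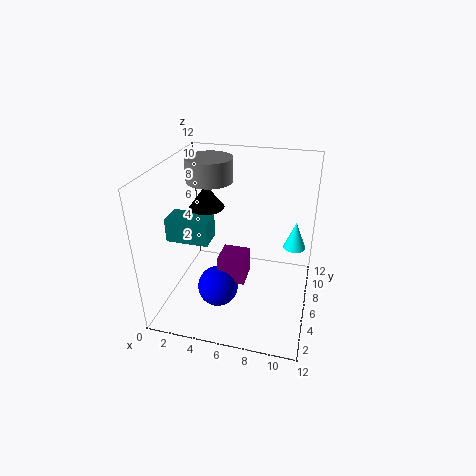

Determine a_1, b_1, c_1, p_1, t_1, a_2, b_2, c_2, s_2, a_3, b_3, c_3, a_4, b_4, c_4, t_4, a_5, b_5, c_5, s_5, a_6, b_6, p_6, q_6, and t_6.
a_1 = 0.5, b_1 = 4, c_1 = 6, p_1 = 3.5, t_1 = 2, a_2 = 10.5, b_2 = 9, c_2 = 4, s_2 = 1, a_3 = 5.5, b_3 = 2, c_3 = 4, a_4 = 3, b_4 = 8, c_4 = 10, t_4 = 2, a_5 = 3, b_5 = 7, c_5 = 8, s_5 = 1.5, a_6 = 5.5, b_6 = 2, p_6 = 2, q_6 = 2, t_6 = 2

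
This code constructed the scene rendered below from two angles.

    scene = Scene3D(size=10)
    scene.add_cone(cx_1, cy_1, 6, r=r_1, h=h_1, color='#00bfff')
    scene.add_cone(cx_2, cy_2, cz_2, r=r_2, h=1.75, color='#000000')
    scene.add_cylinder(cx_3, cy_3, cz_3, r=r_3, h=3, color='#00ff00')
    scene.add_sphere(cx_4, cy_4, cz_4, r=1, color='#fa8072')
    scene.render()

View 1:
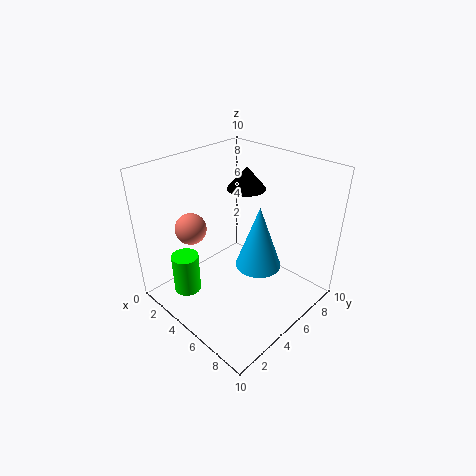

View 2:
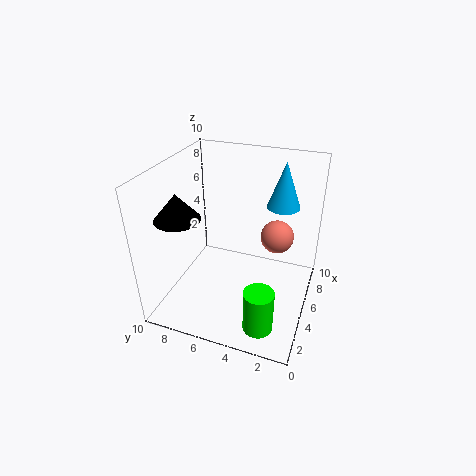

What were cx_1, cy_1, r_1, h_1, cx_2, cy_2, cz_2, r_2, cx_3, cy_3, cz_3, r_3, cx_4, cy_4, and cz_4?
cx_1 = 8.75
cy_1 = 2.75
r_1 = 1.25
h_1 = 3.5
cx_2 = 2.75
cy_2 = 8.25
cz_2 = 7
r_2 = 1.5
cx_3 = 2
cy_3 = 2.5
cz_3 = 0.25
r_3 = 1
cx_4 = 3.75
cy_4 = 2
cz_4 = 6.5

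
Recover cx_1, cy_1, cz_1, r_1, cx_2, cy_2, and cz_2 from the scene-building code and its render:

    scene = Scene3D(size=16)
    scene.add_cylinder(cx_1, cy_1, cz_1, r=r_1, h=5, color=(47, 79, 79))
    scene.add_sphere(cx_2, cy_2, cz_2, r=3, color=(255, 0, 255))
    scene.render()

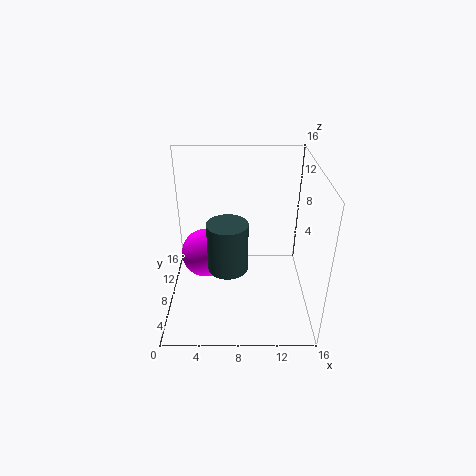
cx_1 = 7
cy_1 = 4
cz_1 = 7
r_1 = 2
cx_2 = 4
cy_2 = 11
cz_2 = 4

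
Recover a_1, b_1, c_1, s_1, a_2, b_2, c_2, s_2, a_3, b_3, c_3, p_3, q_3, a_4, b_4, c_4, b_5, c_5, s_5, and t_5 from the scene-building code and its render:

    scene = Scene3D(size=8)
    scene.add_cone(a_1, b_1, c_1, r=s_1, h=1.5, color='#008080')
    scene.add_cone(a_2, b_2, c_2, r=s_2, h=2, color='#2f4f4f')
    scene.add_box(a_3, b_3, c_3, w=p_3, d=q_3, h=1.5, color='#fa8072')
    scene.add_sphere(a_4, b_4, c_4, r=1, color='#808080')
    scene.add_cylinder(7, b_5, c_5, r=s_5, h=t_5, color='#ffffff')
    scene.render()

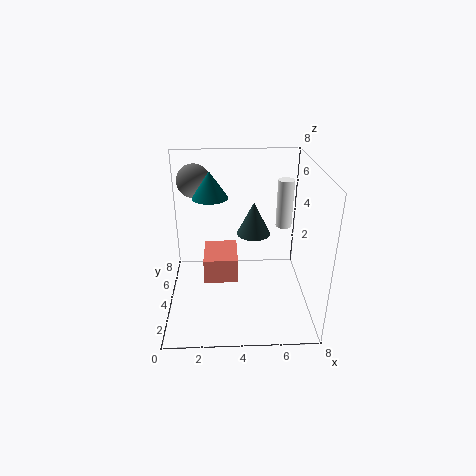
a_1 = 2.5; b_1 = 5; c_1 = 6; s_1 = 1; a_2 = 5; b_2 = 5.5; c_2 = 3.5; s_2 = 1; a_3 = 2; b_3 = 4; c_3 = 1; p_3 = 2; q_3 = 2.5; a_4 = 1.5; b_4 = 6.5; c_4 = 6.5; b_5 = 6.5; c_5 = 3.5; s_5 = 0.5; t_5 = 3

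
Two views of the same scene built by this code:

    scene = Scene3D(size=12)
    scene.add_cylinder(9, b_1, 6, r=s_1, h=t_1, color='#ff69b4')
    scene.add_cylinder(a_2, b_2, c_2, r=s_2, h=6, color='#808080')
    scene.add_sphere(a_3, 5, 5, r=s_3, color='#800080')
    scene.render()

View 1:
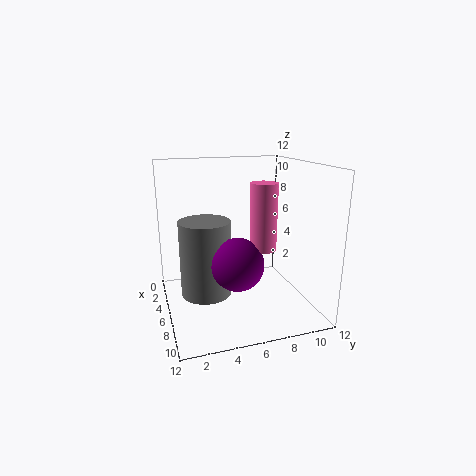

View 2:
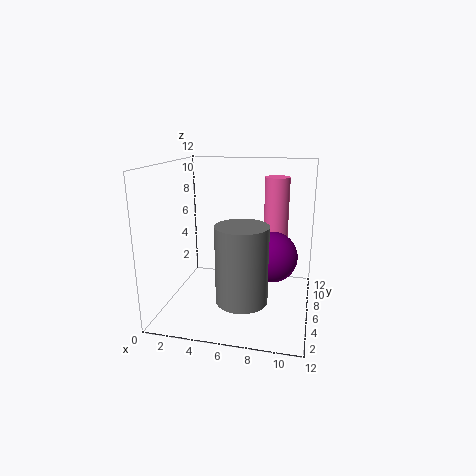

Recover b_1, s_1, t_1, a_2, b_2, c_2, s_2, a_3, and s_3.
b_1 = 7
s_1 = 1
t_1 = 5
a_2 = 7
b_2 = 3
c_2 = 2
s_2 = 2
a_3 = 9
s_3 = 2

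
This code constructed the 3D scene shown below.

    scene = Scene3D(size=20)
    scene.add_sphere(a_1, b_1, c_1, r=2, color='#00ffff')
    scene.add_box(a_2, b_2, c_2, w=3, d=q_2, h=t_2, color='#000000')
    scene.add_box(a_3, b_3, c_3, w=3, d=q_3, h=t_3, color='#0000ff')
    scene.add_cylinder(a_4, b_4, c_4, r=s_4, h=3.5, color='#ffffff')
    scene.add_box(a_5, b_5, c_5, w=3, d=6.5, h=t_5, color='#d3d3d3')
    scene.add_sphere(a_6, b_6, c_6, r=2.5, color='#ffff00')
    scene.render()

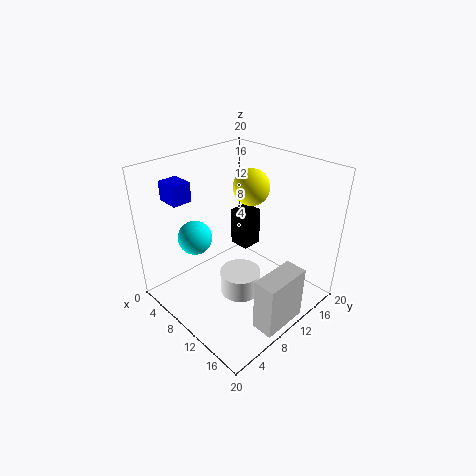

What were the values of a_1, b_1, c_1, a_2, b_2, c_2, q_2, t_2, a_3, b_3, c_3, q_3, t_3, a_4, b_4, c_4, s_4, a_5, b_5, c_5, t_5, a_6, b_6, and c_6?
a_1 = 10.5, b_1 = 2.5, c_1 = 13.5, a_2 = 6.5, b_2 = 12, c_2 = 7, q_2 = 3, t_2 = 5.5, a_3 = 4.5, b_3 = 2, c_3 = 16.5, q_3 = 2.5, t_3 = 2.5, a_4 = 10, b_4 = 10.5, c_4 = 0.5, s_4 = 3, a_5 = 16.5, b_5 = 6.5, c_5 = 0.5, t_5 = 7.5, a_6 = 9.5, b_6 = 13, c_6 = 16.5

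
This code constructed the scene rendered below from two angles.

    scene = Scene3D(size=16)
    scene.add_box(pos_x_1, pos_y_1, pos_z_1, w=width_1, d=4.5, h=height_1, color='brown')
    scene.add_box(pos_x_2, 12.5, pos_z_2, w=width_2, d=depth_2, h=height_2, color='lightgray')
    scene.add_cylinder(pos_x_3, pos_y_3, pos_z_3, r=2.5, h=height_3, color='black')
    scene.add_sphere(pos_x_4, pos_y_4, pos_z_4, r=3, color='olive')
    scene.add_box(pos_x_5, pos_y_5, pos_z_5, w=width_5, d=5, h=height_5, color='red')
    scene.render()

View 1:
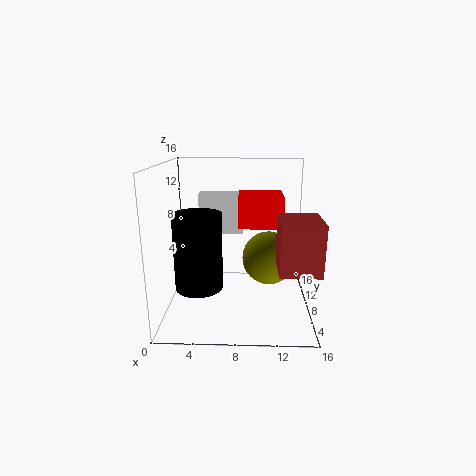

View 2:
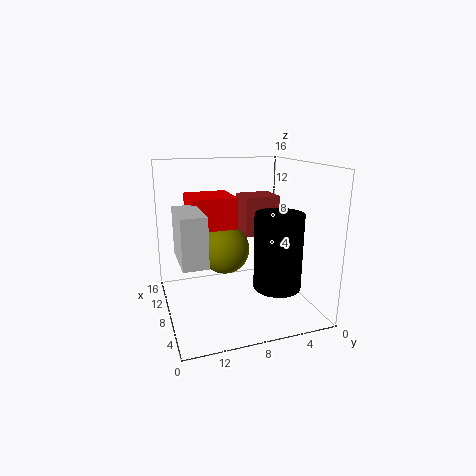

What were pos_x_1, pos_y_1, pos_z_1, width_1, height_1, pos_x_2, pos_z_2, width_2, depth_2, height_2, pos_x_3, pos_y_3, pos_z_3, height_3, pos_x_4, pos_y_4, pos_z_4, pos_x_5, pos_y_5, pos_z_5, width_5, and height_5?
pos_x_1 = 12; pos_y_1 = 1; pos_z_1 = 6.5; width_1 = 4; height_1 = 5; pos_x_2 = 3; pos_z_2 = 7; width_2 = 5.5; depth_2 = 2.5; height_2 = 5; pos_x_3 = 4; pos_y_3 = 5; pos_z_3 = 3.5; height_3 = 8; pos_x_4 = 11.5; pos_y_4 = 8.5; pos_z_4 = 5.5; pos_x_5 = 8; pos_y_5 = 8; pos_z_5 = 9; width_5 = 5; height_5 = 3.5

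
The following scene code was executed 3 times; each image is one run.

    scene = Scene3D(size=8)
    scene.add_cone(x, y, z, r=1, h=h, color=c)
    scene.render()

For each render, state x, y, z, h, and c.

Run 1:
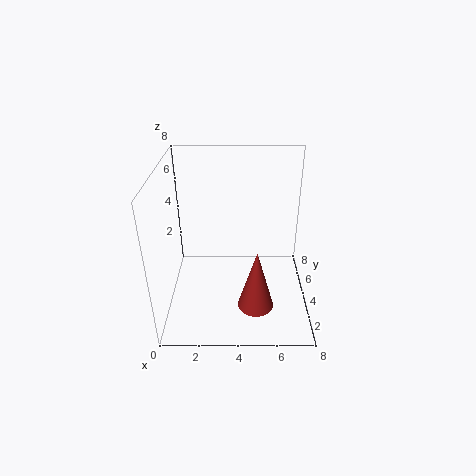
x = 5; y = 2.5; z = 0.5; h = 3.5; c = 'brown'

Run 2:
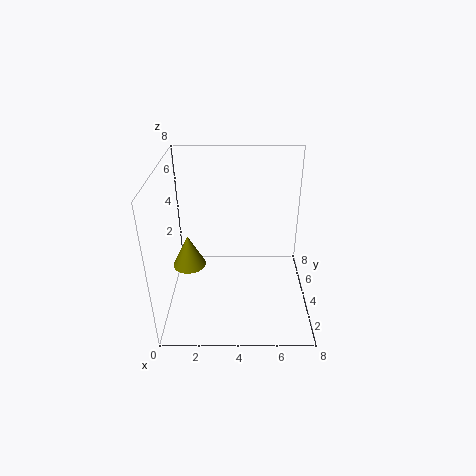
x = 1; y = 5; z = 1.5; h = 2; c = 'olive'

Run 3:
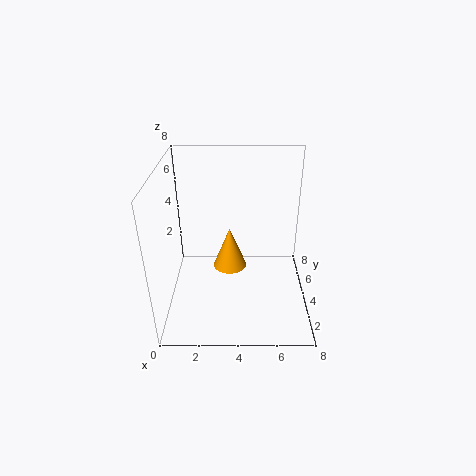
x = 3.5; y = 5; z = 1.5; h = 2.5; c = 'orange'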